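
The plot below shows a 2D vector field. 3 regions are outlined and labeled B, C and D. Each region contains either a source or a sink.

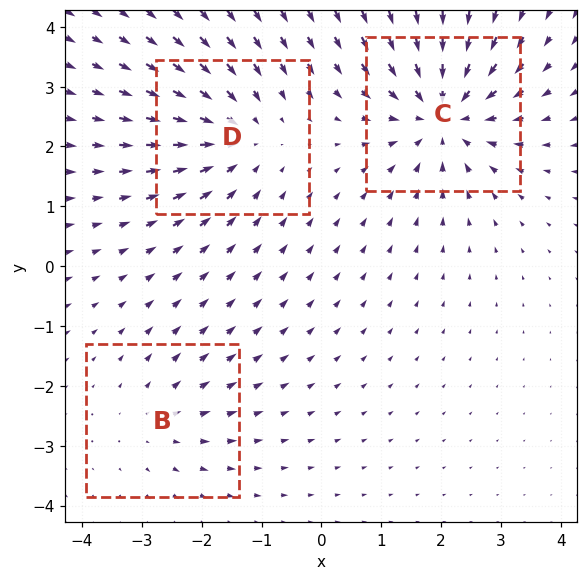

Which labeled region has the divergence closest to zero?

B

Divergence at each region's feature centre — B: about +2, C: about -5, D: about -3. Region B is closest to zero.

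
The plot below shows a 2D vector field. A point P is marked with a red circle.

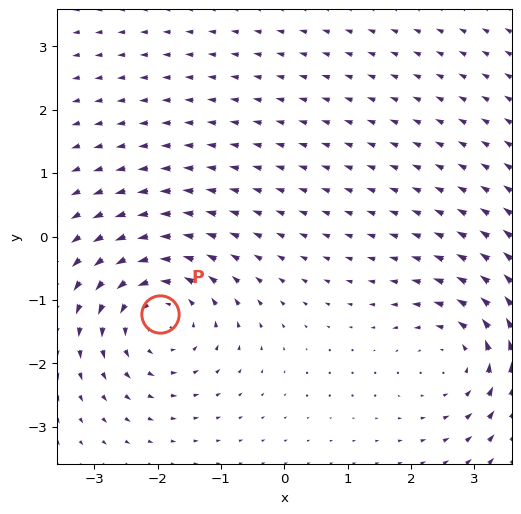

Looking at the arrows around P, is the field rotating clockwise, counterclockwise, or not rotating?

counterclockwise

Near P at (-2.0, -1.2) the arrows circulate counterclockwise. The curl (z-component) there is about +5; positive curl means counterclockwise rotation.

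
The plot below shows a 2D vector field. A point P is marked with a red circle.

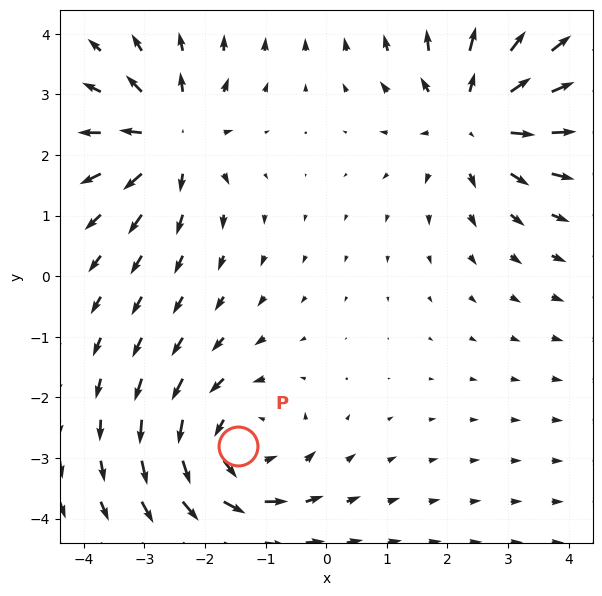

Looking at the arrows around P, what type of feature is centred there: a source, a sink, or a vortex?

At P (-1.4, -2.8) the arrows circulate counterclockwise. Divergence ≈0, curl about +4 — near-zero divergence with nonzero curl is a vortex.

vortex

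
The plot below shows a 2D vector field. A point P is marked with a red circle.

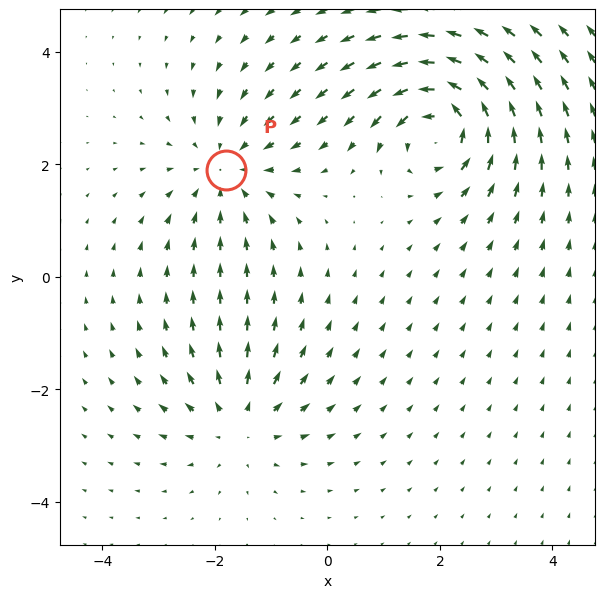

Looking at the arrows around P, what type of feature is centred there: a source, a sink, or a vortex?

At P (-1.8, 1.9) the arrows converge inward. Divergence about -3, curl ≈0 — negative divergence with near-zero curl is a sink.

sink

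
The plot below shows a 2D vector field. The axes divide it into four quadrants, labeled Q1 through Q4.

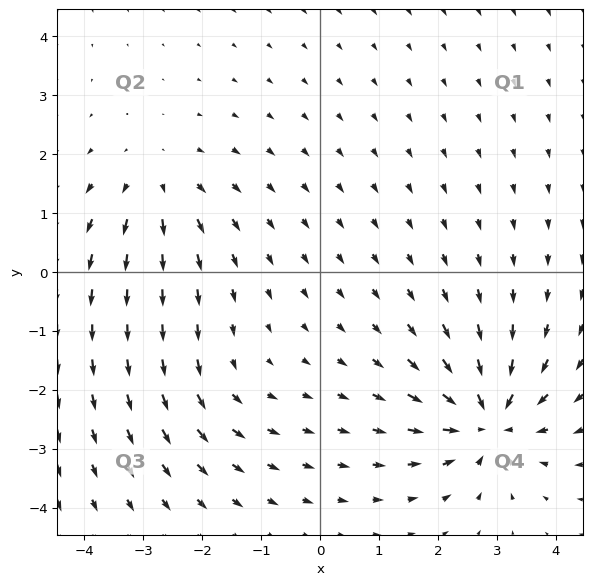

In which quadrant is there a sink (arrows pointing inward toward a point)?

The sink sits at approximately (2.8, -2.5), which lies in quadrant Q4. The divergence there is about -6, negative as expected for a sink.

Q4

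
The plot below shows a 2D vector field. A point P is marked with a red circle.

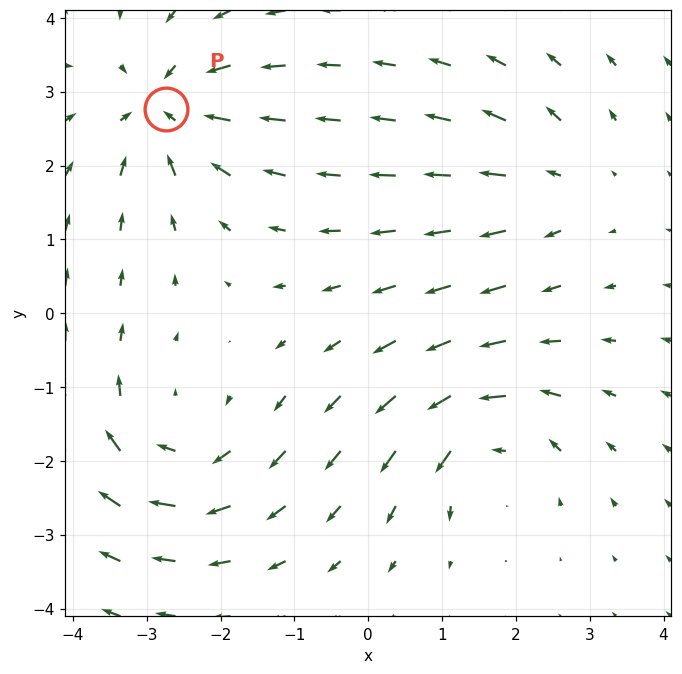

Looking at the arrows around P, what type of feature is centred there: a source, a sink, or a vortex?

At P (-2.7, 2.8) the arrows converge inward. Divergence about -5, curl ≈0 — negative divergence with near-zero curl is a sink.

sink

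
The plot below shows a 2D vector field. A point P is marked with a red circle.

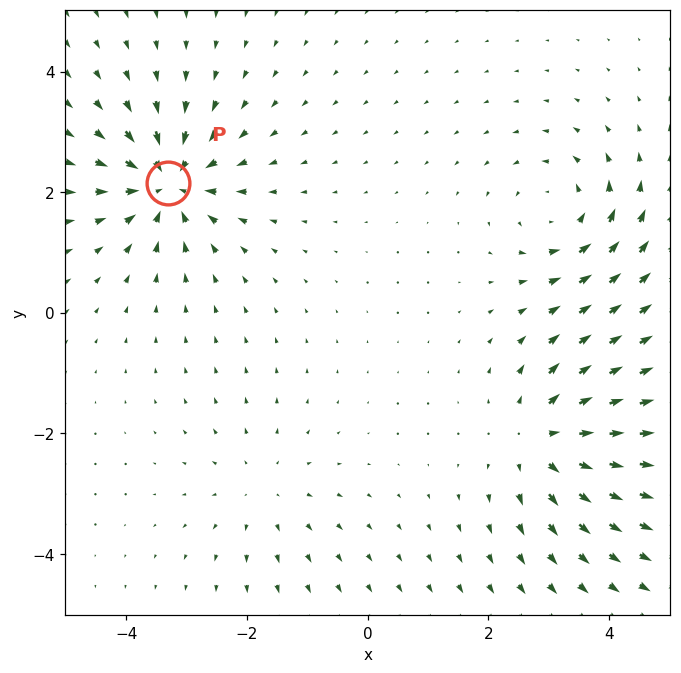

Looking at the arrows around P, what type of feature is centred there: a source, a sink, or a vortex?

sink

At P (-3.3, 2.1) the arrows converge inward. Divergence about -6, curl ≈0 — negative divergence with near-zero curl is a sink.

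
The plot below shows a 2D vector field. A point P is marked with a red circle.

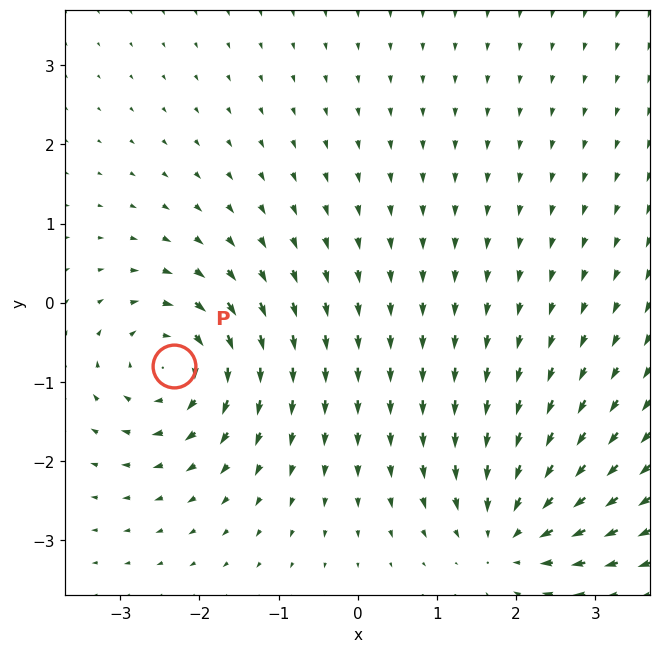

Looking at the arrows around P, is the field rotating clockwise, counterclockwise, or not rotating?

Near P at (-2.3, -0.8) the arrows circulate clockwise. The curl (z-component) there is about -6; negative curl means clockwise rotation.

clockwise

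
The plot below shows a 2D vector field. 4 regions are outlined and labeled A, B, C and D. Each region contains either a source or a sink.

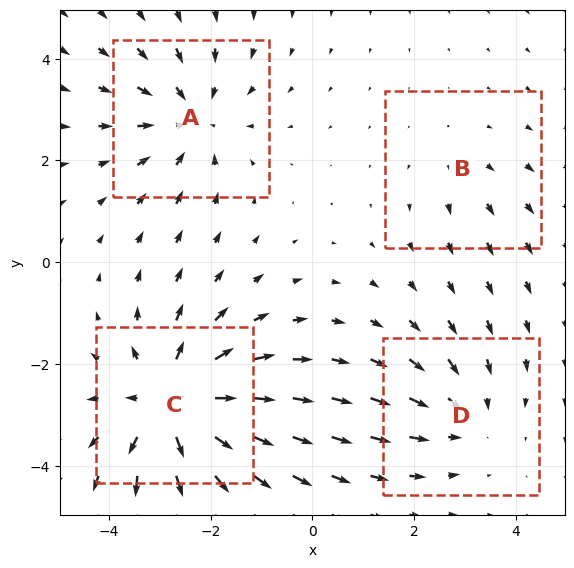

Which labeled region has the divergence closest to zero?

Divergence at each region's feature centre — A: about -4, B: about +2, C: about +6, D: about -3. Region B is closest to zero.

B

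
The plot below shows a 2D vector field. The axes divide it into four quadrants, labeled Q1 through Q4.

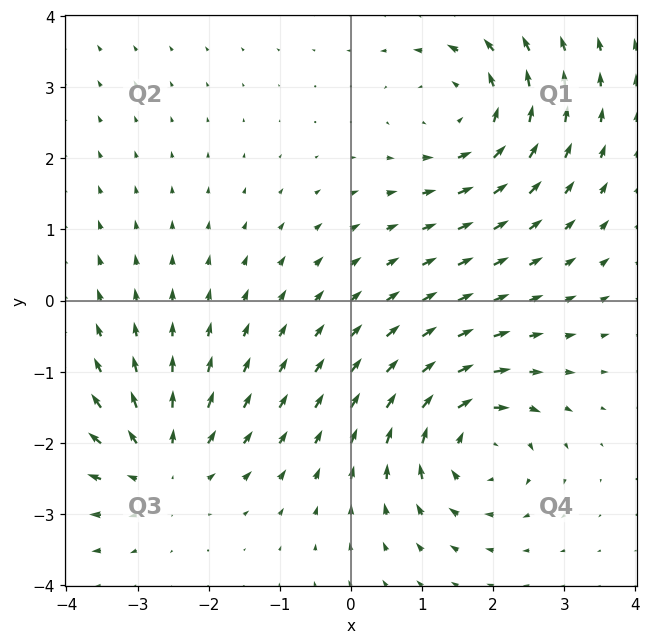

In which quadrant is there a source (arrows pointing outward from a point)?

The source sits at approximately (-2.7, -2.3), which lies in quadrant Q3. The divergence there is about +3, positive as expected for a source.

Q3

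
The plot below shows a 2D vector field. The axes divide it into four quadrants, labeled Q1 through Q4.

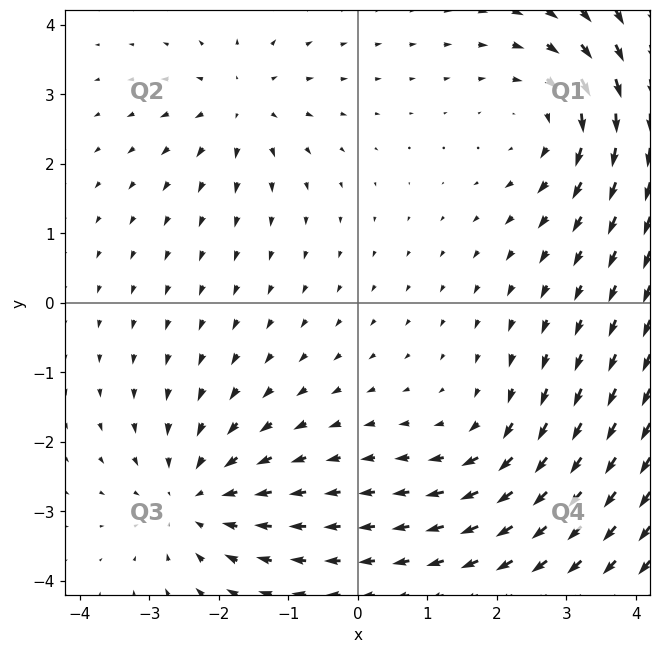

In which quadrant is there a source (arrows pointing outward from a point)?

Q2

The source sits at approximately (-1.7, 2.9), which lies in quadrant Q2. The divergence there is about +4, positive as expected for a source.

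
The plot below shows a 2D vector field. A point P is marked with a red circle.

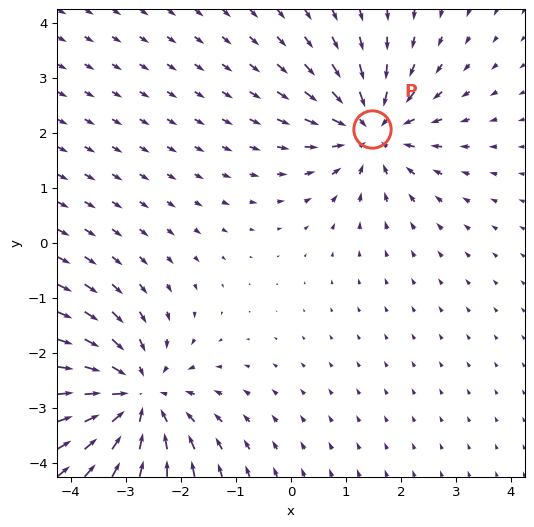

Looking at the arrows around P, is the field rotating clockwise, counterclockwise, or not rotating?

not rotating

Near P at (1.5, 2.1) the arrows show no circulation. The curl there is ≈0.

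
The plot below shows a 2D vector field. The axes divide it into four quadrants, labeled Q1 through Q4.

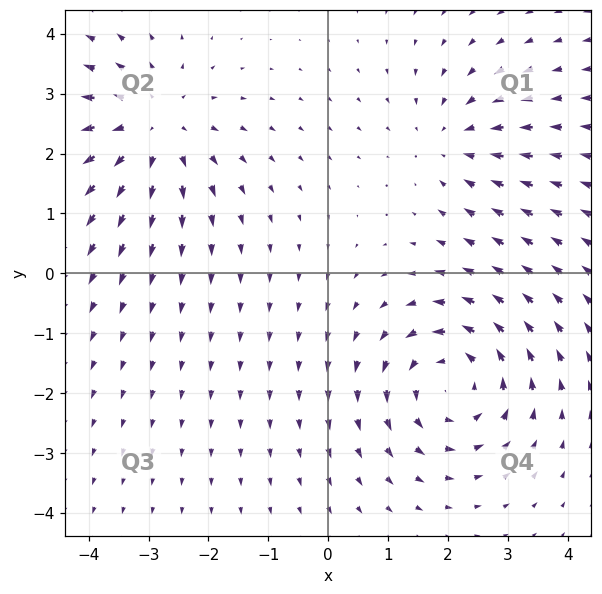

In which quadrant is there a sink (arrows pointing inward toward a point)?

Q1

The sink sits at approximately (2.1, 2.2), which lies in quadrant Q1. The divergence there is about -3, negative as expected for a sink.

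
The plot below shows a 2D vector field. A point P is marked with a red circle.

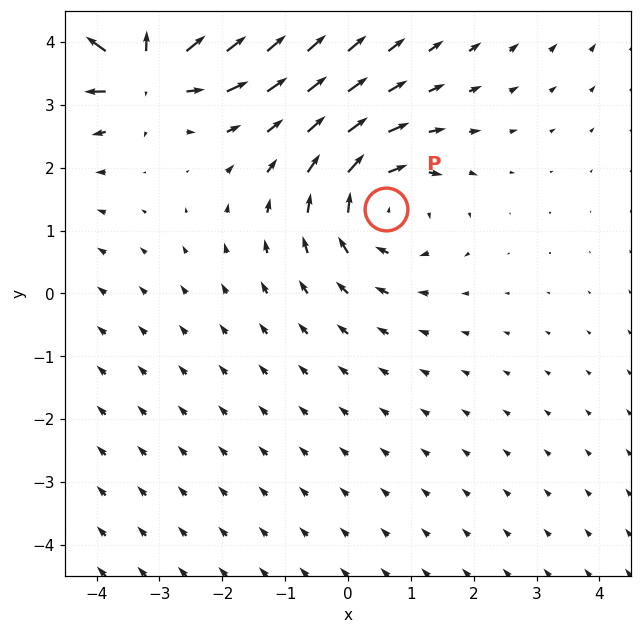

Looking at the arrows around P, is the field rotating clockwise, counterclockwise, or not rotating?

clockwise

Near P at (0.6, 1.3) the arrows circulate clockwise. The curl (z-component) there is about -3; negative curl means clockwise rotation.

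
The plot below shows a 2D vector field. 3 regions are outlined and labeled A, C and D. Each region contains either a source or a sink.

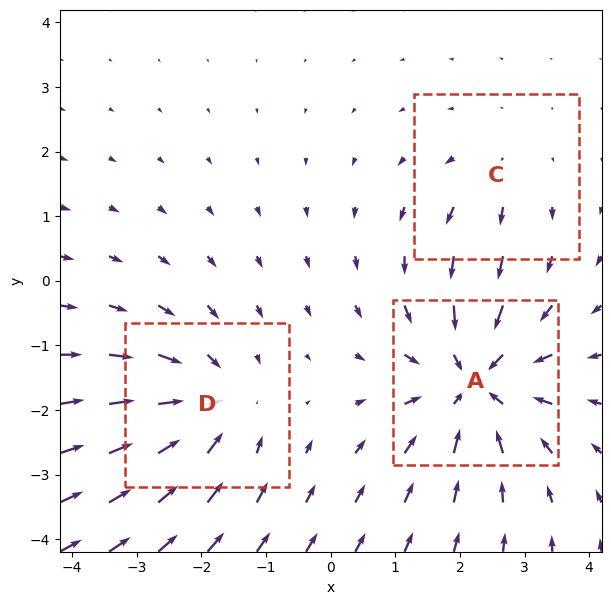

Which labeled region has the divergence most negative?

Divergence at each region's feature centre — A: about -5, C: about +2, D: about -3. Region A is most negative.

A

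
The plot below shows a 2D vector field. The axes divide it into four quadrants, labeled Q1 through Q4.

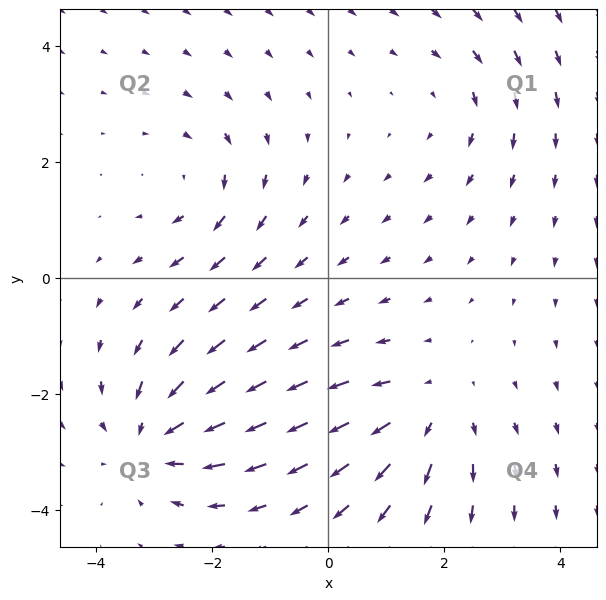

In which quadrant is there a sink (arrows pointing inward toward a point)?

The sink sits at approximately (-3.0, -2.8), which lies in quadrant Q3. The divergence there is about -4, negative as expected for a sink.

Q3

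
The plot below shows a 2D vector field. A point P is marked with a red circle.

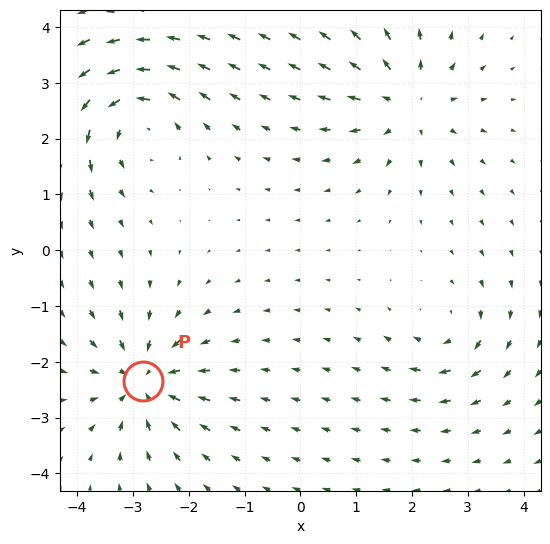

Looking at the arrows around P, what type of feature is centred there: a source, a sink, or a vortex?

At P (-2.8, -2.4) the arrows converge inward. Divergence about -6, curl ≈0 — negative divergence with near-zero curl is a sink.

sink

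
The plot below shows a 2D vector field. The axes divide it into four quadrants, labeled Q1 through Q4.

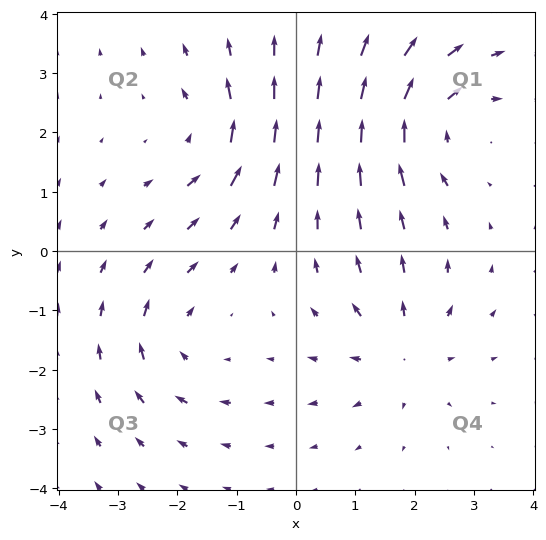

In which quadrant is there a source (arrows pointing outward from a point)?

The source sits at approximately (1.8, -1.7), which lies in quadrant Q4. The divergence there is about +3, positive as expected for a source.

Q4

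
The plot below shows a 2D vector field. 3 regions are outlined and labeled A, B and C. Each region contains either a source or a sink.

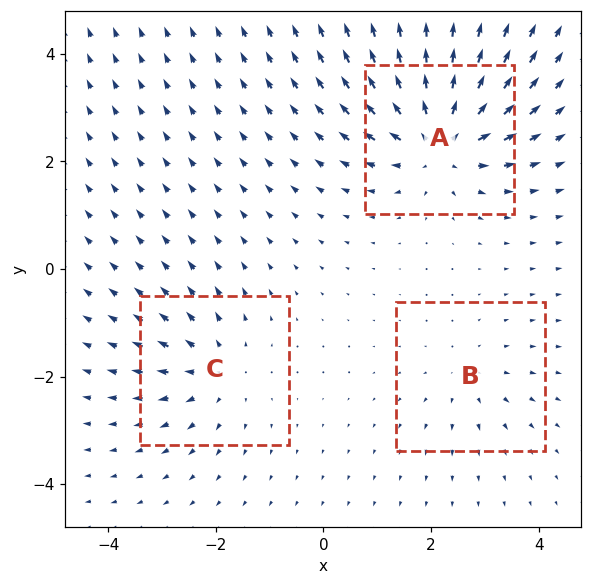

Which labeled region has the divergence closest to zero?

B

Divergence at each region's feature centre — A: about +6, B: about +2, C: about +3. Region B is closest to zero.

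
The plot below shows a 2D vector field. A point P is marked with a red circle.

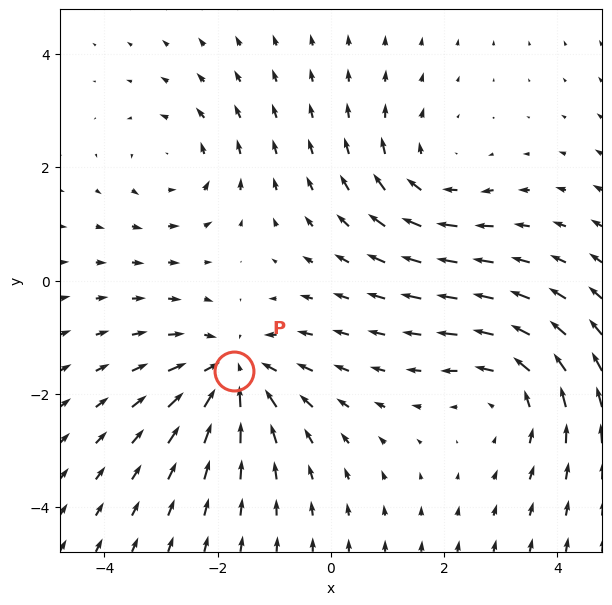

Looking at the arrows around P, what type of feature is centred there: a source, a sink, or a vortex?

sink

At P (-1.7, -1.6) the arrows converge inward. Divergence about -5, curl ≈0 — negative divergence with near-zero curl is a sink.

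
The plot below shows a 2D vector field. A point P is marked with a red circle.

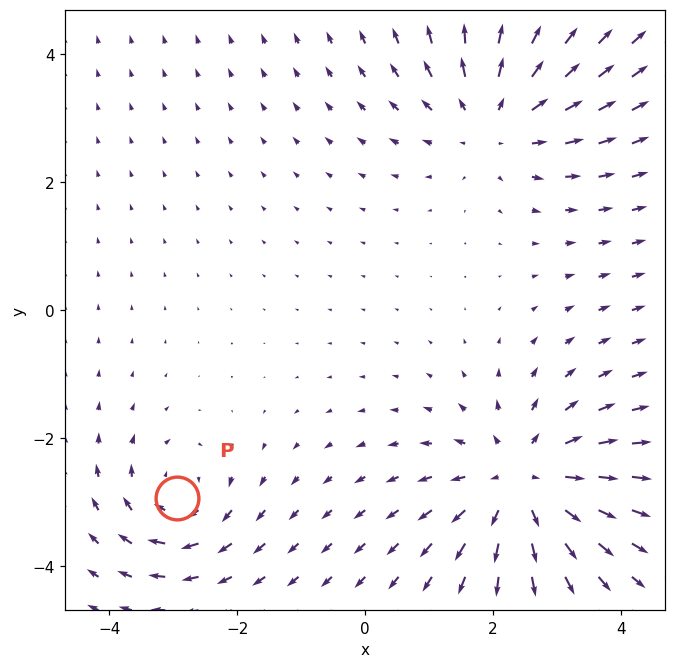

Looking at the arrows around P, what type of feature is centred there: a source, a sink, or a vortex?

At P (-2.9, -2.9) the arrows circulate clockwise. Divergence ≈0, curl about -4 — near-zero divergence with nonzero curl is a vortex.

vortex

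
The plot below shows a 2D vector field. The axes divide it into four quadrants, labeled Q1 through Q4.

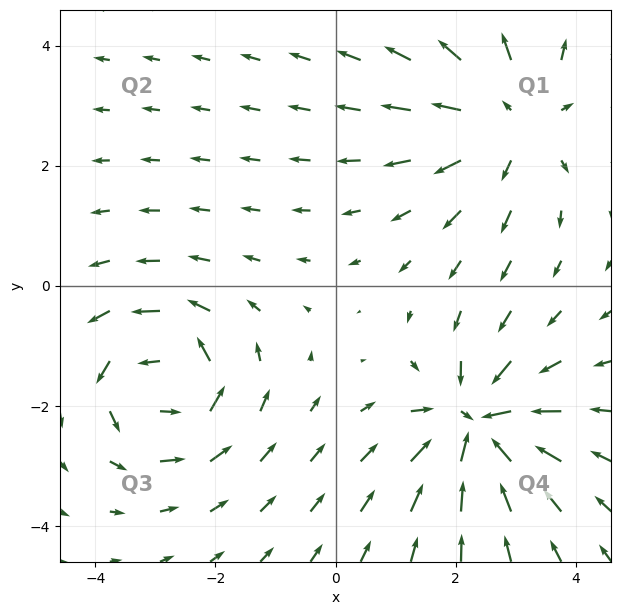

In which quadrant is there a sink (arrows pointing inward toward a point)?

The sink sits at approximately (2.4, -2.3), which lies in quadrant Q4. The divergence there is about -5, negative as expected for a sink.

Q4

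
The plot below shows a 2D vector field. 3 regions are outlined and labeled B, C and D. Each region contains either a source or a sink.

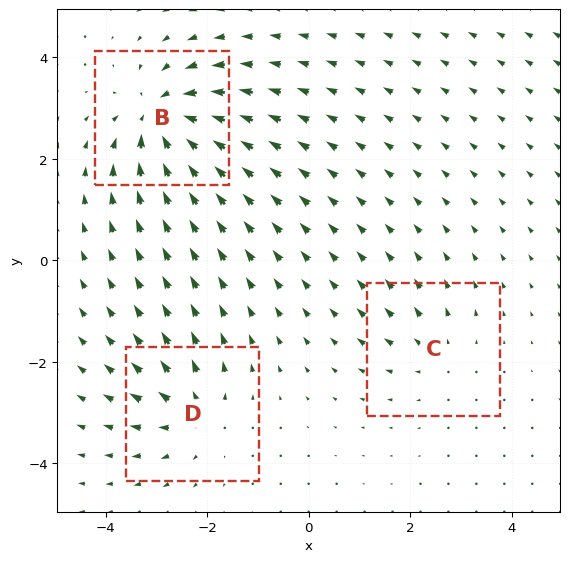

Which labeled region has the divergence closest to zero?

C

Divergence at each region's feature centre — B: about -6, C: about +2, D: about +4. Region C is closest to zero.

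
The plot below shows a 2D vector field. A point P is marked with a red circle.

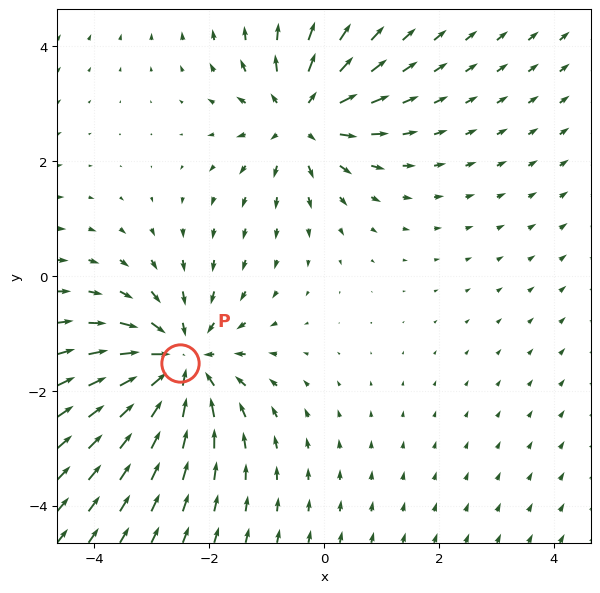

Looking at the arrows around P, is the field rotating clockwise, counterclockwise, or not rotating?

not rotating

Near P at (-2.5, -1.5) the arrows show no circulation. The curl there is ≈0.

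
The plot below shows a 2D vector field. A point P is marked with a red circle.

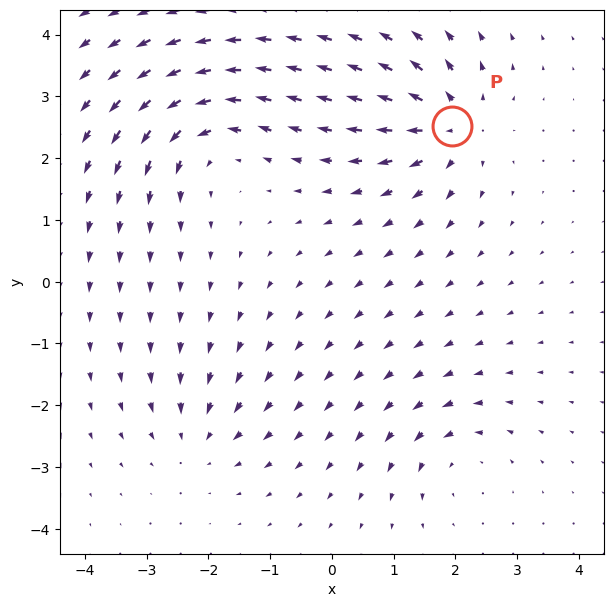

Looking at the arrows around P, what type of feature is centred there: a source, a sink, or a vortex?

At P (1.9, 2.5) the arrows spread outward. Divergence about +6, curl ≈0 — positive divergence with near-zero curl is a source.

source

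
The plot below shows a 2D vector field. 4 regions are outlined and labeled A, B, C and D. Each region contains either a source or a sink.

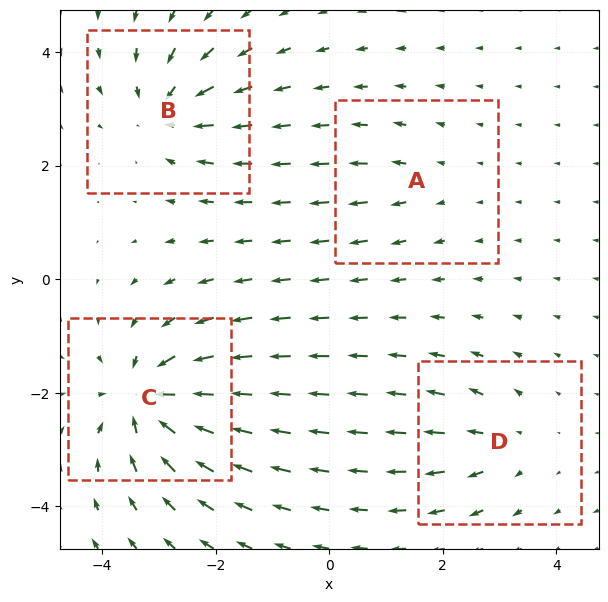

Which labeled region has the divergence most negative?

Divergence at each region's feature centre — A: about +2, B: about -5, C: about -8, D: about +3. Region C is most negative.

C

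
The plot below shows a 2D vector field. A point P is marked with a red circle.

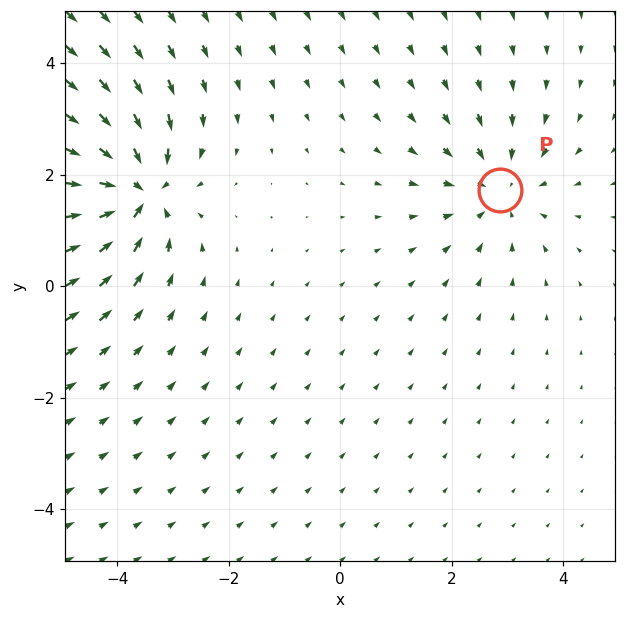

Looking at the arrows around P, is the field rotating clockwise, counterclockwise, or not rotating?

not rotating

Near P at (2.9, 1.7) the arrows show no circulation. The curl there is ≈0.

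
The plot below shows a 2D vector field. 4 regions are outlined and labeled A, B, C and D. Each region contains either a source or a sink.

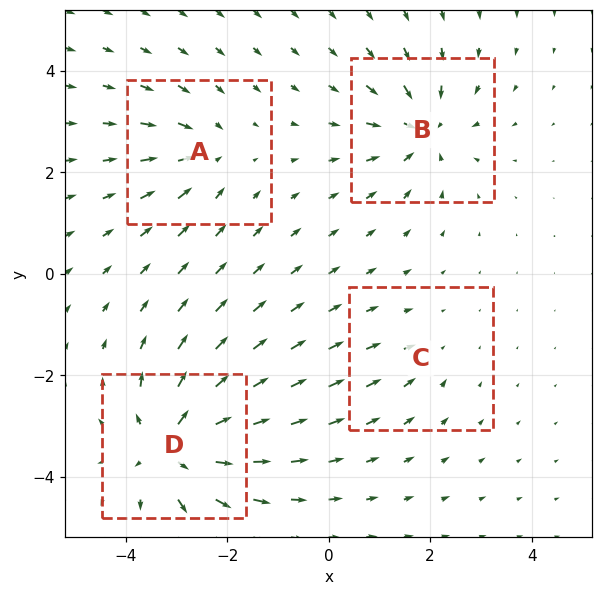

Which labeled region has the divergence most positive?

Divergence at each region's feature centre — A: about -4, B: about -6, C: about -2, D: about +8. Region D is most positive.

D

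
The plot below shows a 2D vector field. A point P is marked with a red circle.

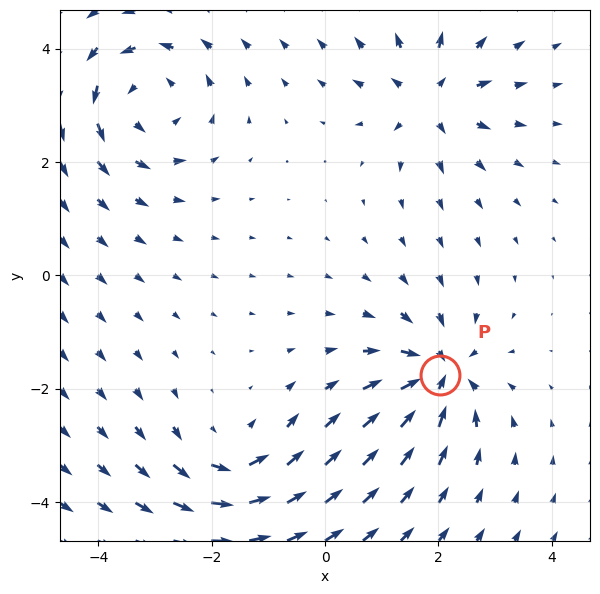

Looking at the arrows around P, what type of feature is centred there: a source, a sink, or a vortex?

At P (2.0, -1.8) the arrows converge inward. Divergence about -6, curl ≈0 — negative divergence with near-zero curl is a sink.

sink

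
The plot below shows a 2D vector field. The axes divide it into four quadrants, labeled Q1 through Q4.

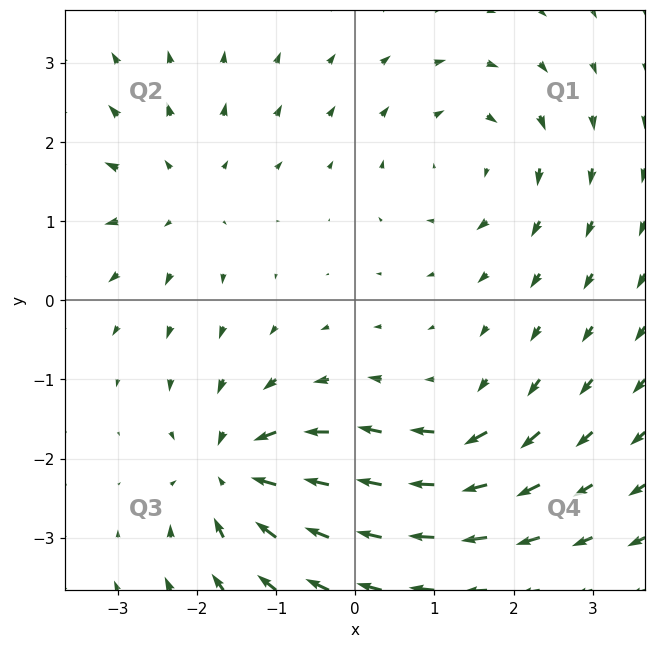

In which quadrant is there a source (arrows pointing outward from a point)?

Q2

The source sits at approximately (-2.2, 1.3), which lies in quadrant Q2. The divergence there is about +3, positive as expected for a source.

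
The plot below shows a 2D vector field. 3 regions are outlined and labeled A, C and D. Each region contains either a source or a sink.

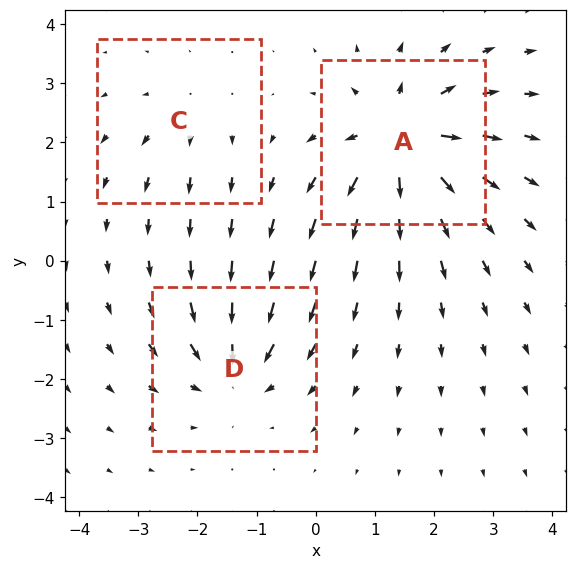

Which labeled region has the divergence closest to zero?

C

Divergence at each region's feature centre — A: about +6, C: about +2, D: about -4. Region C is closest to zero.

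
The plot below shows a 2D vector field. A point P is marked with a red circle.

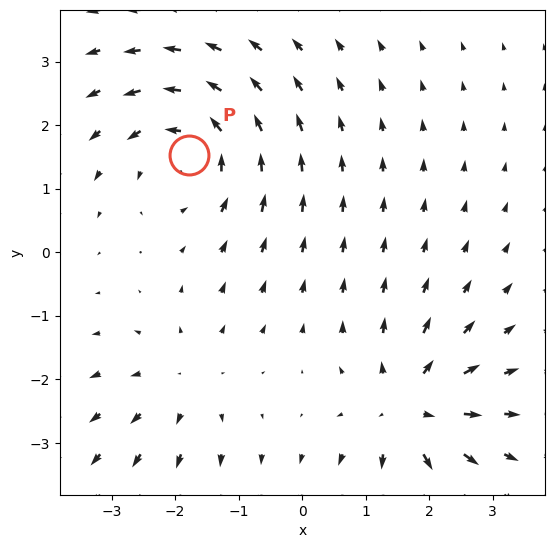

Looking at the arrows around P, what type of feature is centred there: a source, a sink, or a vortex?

At P (-1.8, 1.5) the arrows circulate counterclockwise. Divergence ≈0, curl about +4 — near-zero divergence with nonzero curl is a vortex.

vortex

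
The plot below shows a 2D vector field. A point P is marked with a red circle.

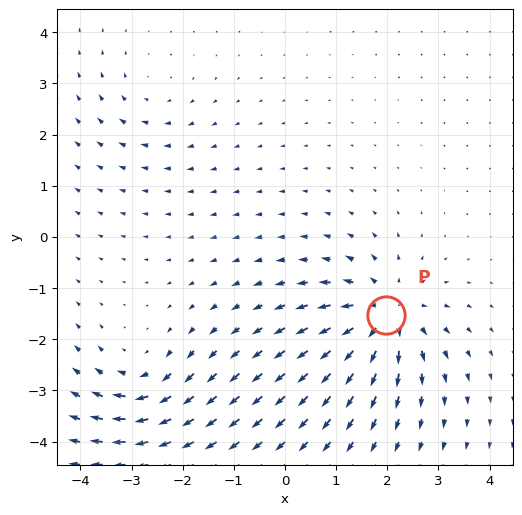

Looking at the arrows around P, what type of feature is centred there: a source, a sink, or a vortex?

At P (2.0, -1.5) the arrows spread outward. Divergence about +6, curl ≈0 — positive divergence with near-zero curl is a source.

source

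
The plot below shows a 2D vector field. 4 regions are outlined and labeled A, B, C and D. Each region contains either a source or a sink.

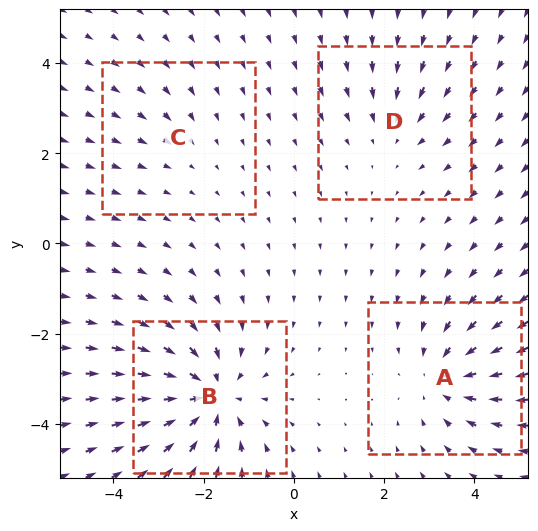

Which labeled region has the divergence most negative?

Divergence at each region's feature centre — A: about -4, B: about -6, C: about -2, D: about -3. Region B is most negative.

B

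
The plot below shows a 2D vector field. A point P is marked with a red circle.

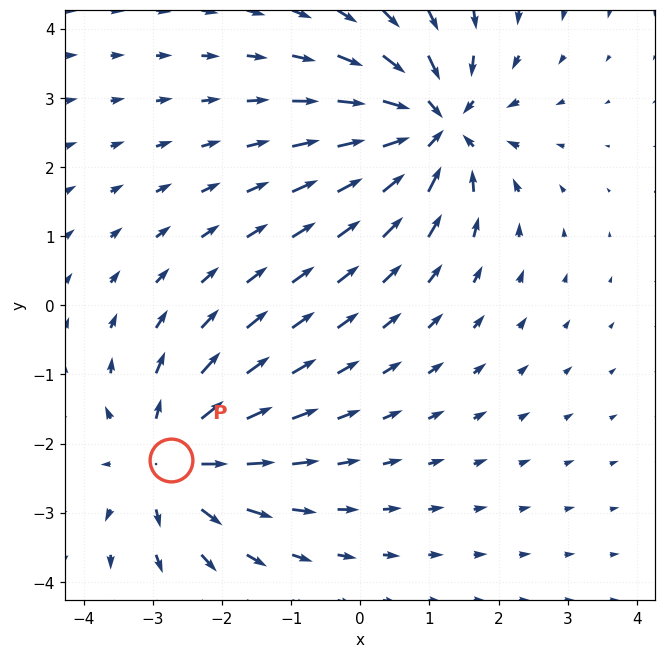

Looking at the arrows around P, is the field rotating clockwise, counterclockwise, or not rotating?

not rotating

Near P at (-2.7, -2.2) the arrows show no circulation. The curl there is ≈0.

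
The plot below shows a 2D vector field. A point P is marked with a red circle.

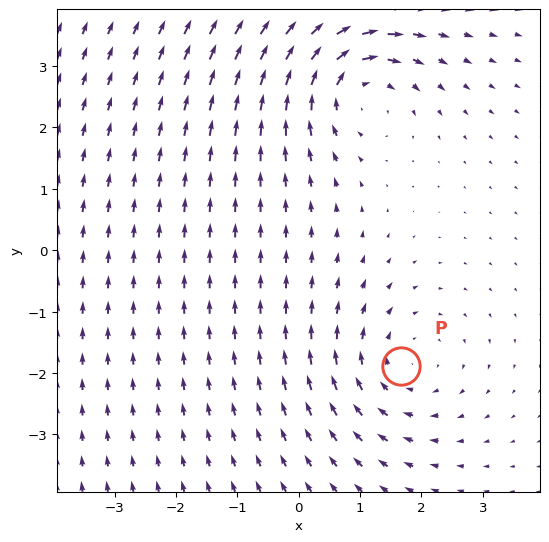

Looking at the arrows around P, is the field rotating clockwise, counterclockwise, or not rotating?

Near P at (1.7, -1.9) the arrows circulate clockwise. The curl (z-component) there is about -2; negative curl means clockwise rotation.

clockwise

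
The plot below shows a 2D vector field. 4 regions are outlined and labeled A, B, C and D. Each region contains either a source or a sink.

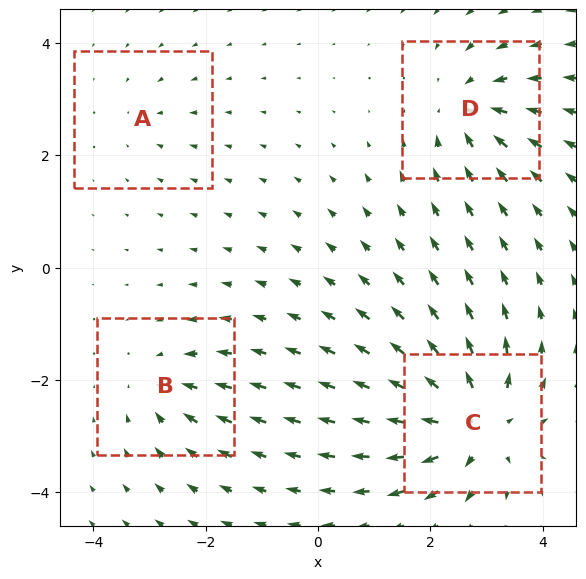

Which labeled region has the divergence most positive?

Divergence at each region's feature centre — A: about -2, B: about -4, C: about +8, D: about -5. Region C is most positive.

C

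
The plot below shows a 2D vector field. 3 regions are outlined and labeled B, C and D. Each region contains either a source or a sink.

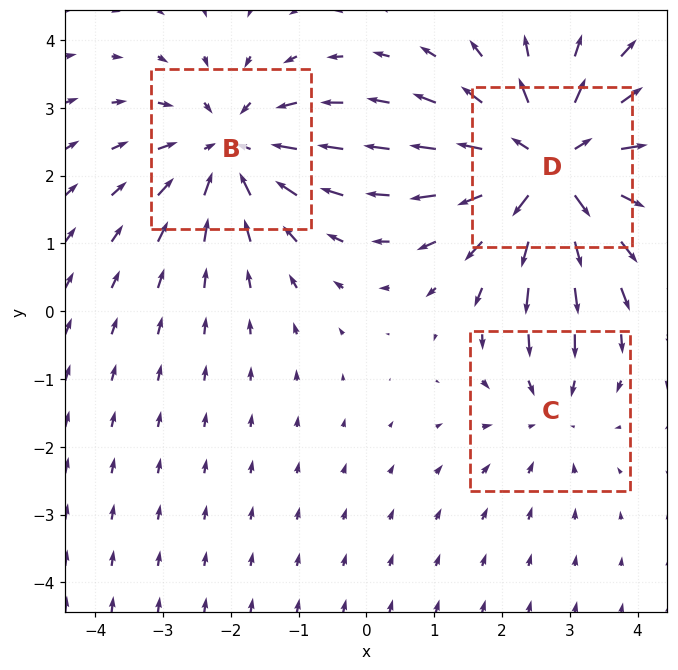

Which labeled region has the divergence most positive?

D

Divergence at each region's feature centre — B: about -3, C: about -2, D: about +4. Region D is most positive.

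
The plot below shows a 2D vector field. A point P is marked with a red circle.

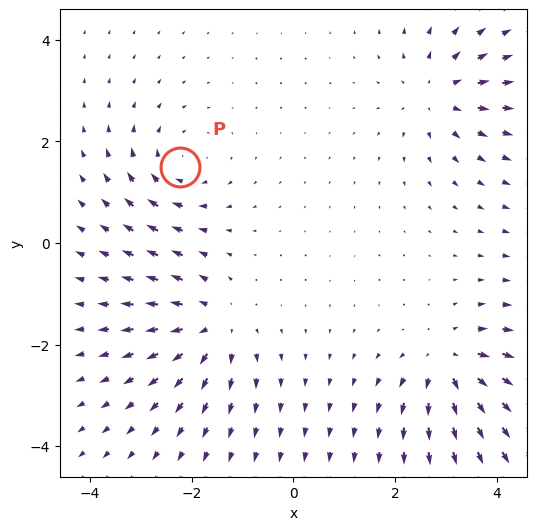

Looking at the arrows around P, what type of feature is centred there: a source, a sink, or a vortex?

vortex

At P (-2.2, 1.5) the arrows circulate clockwise. Divergence ≈0, curl about -4 — near-zero divergence with nonzero curl is a vortex.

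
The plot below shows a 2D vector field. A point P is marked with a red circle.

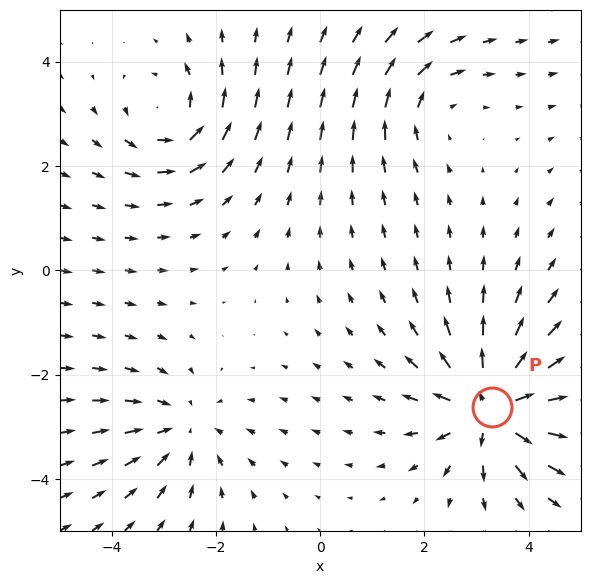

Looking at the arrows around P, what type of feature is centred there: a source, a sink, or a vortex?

At P (3.3, -2.6) the arrows spread outward. Divergence about +6, curl ≈0 — positive divergence with near-zero curl is a source.

source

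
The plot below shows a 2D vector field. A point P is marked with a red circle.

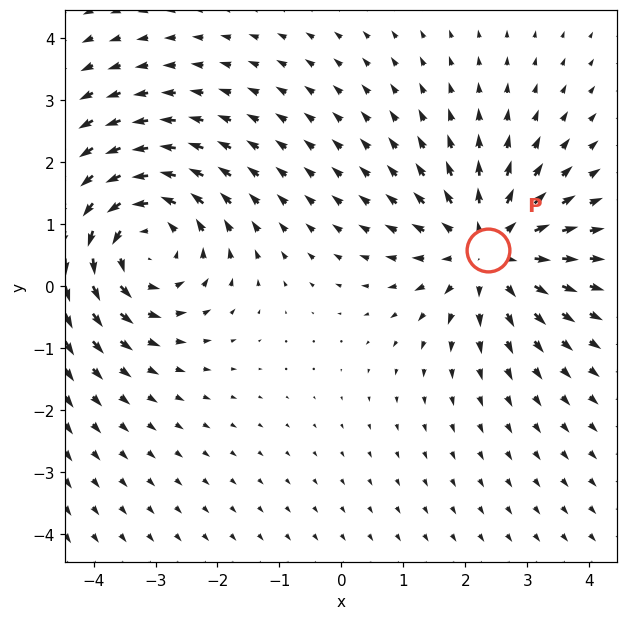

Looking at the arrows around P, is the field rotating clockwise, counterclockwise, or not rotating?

not rotating

Near P at (2.4, 0.6) the arrows show no circulation. The curl there is ≈0.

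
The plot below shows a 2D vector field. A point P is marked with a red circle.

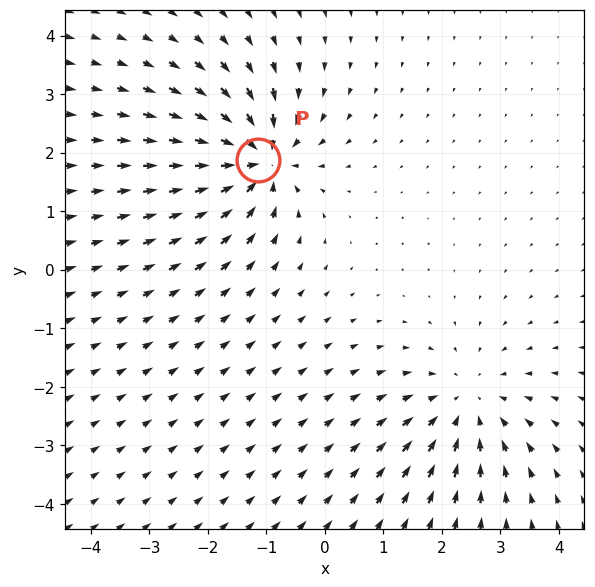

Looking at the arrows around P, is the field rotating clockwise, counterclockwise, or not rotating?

Near P at (-1.1, 1.9) the arrows show no circulation. The curl there is ≈0.

not rotating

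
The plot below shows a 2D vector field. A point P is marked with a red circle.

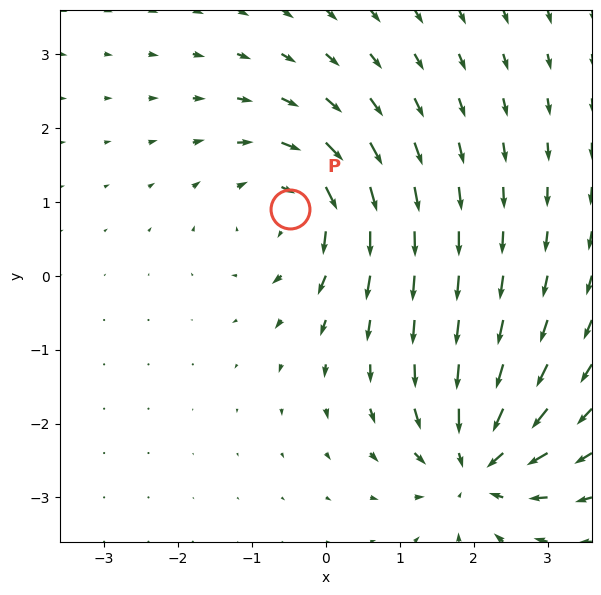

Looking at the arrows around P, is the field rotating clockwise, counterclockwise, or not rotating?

clockwise

Near P at (-0.5, 0.9) the arrows circulate clockwise. The curl (z-component) there is about -5; negative curl means clockwise rotation.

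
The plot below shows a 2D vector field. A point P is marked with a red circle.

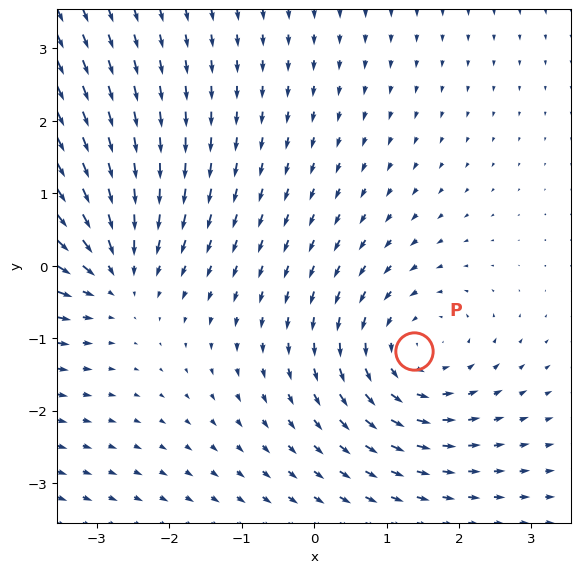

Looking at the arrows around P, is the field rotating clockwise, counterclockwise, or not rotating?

counterclockwise

Near P at (1.4, -1.2) the arrows circulate counterclockwise. The curl (z-component) there is about +3; positive curl means counterclockwise rotation.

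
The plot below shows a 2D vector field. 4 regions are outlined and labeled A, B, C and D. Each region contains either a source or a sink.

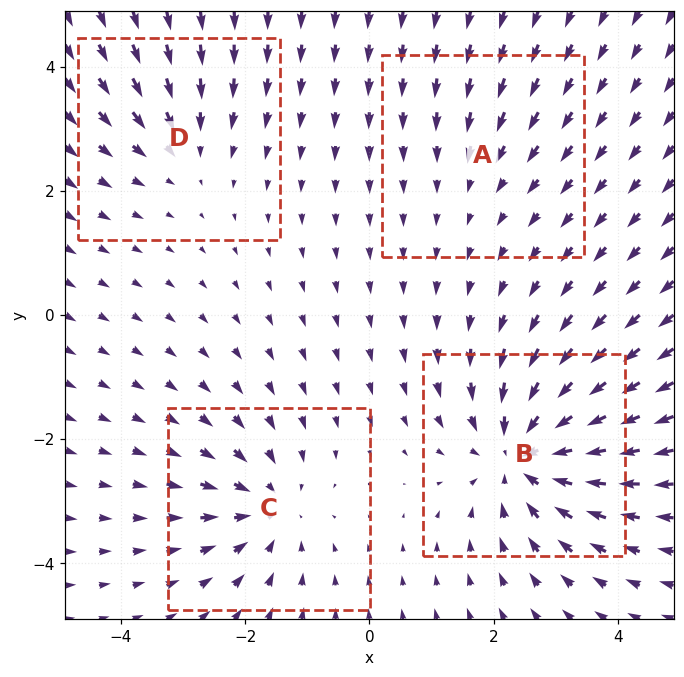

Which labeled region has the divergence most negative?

Divergence at each region's feature centre — A: about -2, B: about -7, C: about -5, D: about -3. Region B is most negative.

B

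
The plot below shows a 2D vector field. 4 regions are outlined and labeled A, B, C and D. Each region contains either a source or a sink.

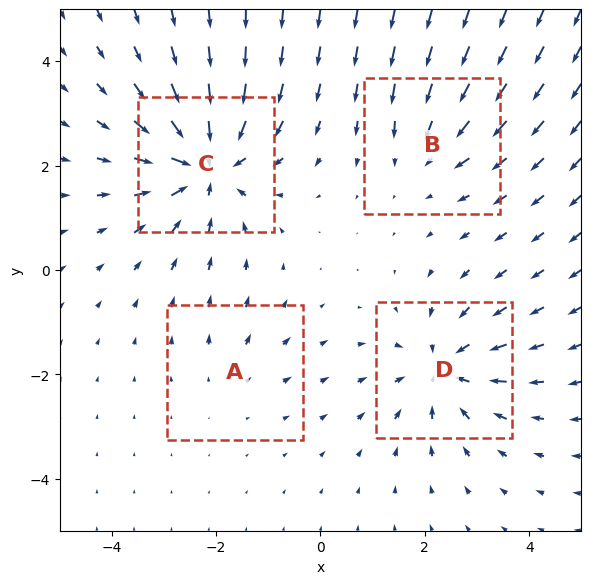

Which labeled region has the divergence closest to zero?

A

Divergence at each region's feature centre — A: about +2, B: about -3, C: about -7, D: about -5. Region A is closest to zero.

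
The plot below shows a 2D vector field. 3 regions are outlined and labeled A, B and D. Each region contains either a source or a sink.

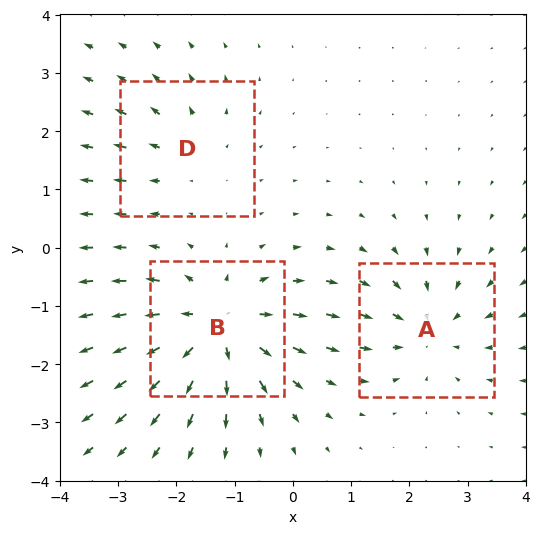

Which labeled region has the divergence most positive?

Divergence at each region's feature centre — A: about -3, B: about +5, D: about +2. Region B is most positive.

B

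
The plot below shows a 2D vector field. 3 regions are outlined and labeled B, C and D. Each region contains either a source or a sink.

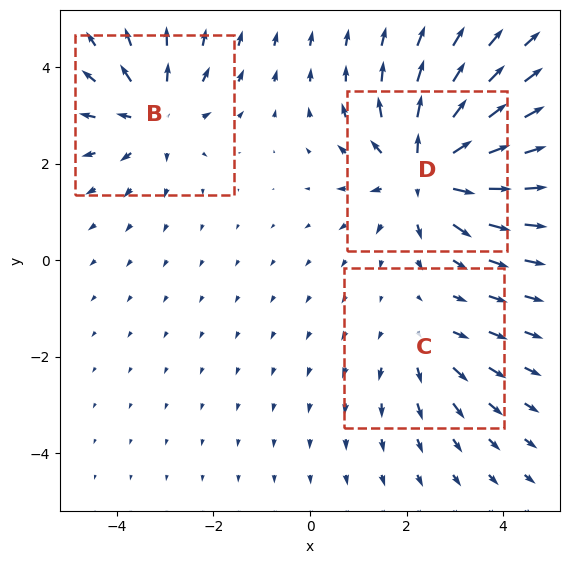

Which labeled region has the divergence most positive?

D

Divergence at each region's feature centre — B: about +4, C: about +2, D: about +6. Region D is most positive.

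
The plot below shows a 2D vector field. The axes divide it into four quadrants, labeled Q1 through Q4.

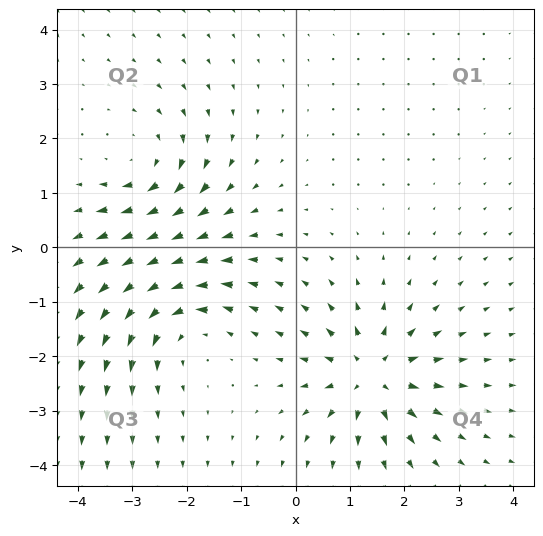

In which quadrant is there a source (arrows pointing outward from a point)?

The source sits at approximately (1.4, -2.4), which lies in quadrant Q4. The divergence there is about +4, positive as expected for a source.

Q4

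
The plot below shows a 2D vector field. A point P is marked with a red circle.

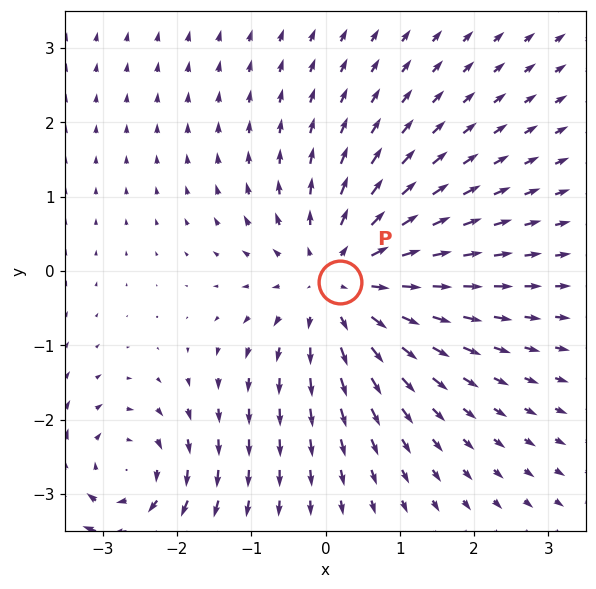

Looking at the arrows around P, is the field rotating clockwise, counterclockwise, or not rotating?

Near P at (0.2, -0.1) the arrows show no circulation. The curl there is ≈0.

not rotating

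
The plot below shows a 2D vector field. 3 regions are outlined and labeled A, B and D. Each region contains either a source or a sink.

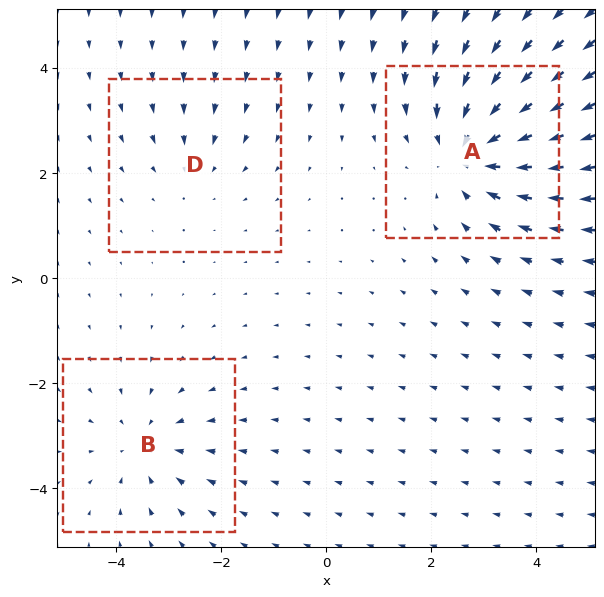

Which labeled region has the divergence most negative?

Divergence at each region's feature centre — A: about -5, B: about -3, D: about -2. Region A is most negative.

A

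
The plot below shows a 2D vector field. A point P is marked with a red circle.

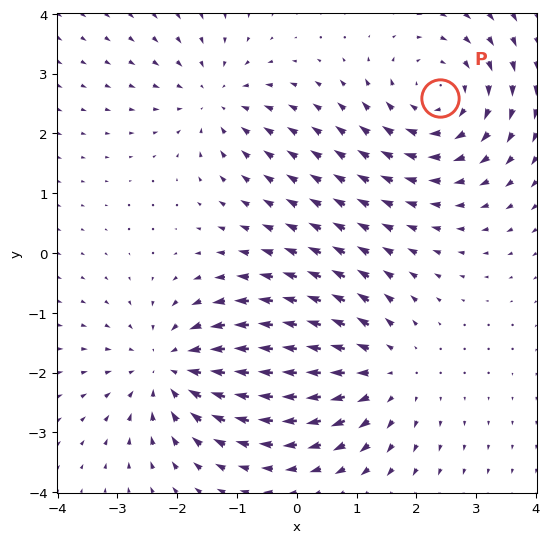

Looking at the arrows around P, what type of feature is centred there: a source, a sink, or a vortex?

At P (2.4, 2.6) the arrows circulate clockwise. Divergence ≈0, curl about -4 — near-zero divergence with nonzero curl is a vortex.

vortex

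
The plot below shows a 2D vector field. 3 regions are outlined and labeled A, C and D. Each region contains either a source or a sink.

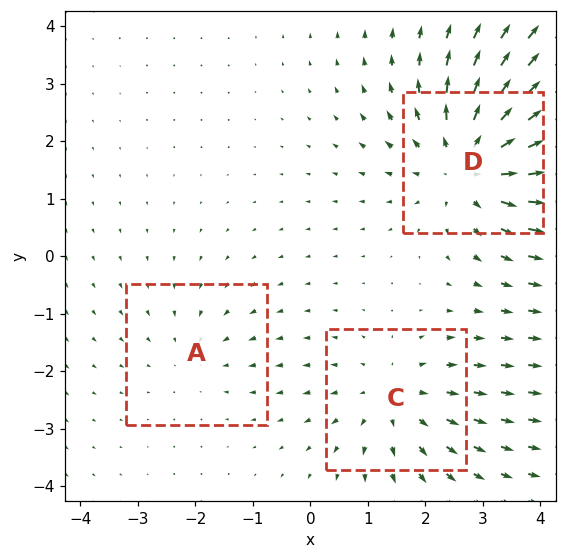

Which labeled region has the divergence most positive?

D

Divergence at each region's feature centre — A: about -2, C: about +3, D: about +4. Region D is most positive.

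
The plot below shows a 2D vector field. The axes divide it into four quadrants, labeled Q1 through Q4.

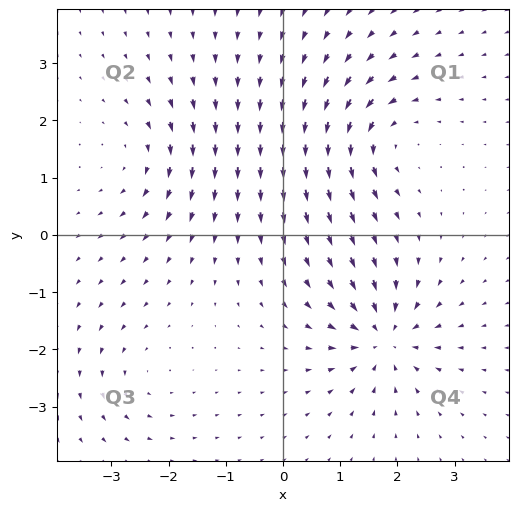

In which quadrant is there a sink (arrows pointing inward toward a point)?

Q4

The sink sits at approximately (1.8, -1.8), which lies in quadrant Q4. The divergence there is about -6, negative as expected for a sink.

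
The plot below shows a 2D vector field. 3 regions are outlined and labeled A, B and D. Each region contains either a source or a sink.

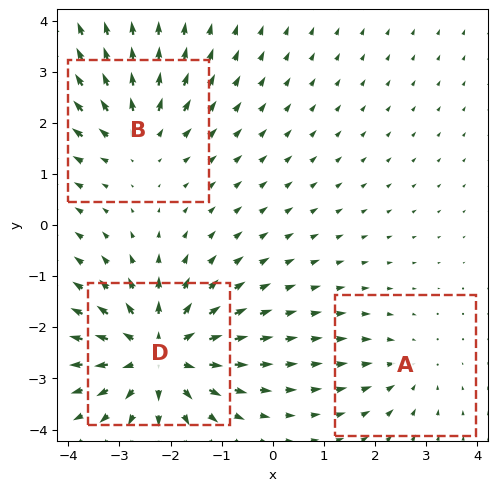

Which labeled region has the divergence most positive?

Divergence at each region's feature centre — A: about -2, B: about +3, D: about +5. Region D is most positive.

D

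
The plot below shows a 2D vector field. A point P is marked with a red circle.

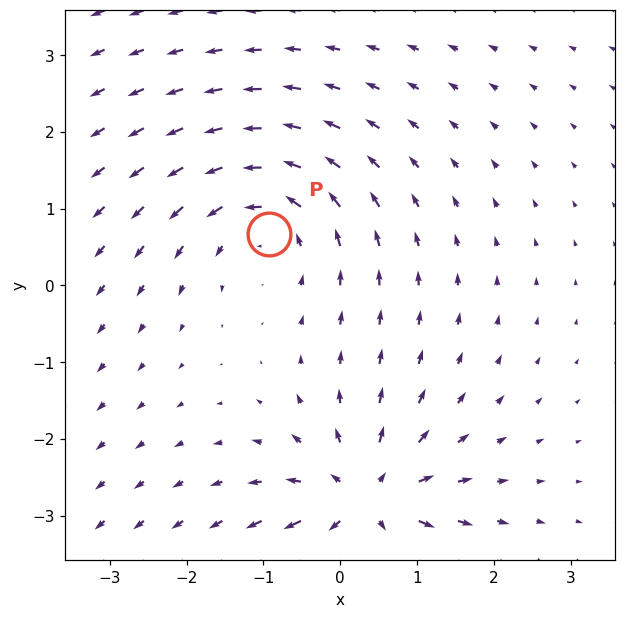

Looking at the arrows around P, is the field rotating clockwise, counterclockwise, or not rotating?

counterclockwise

Near P at (-0.9, 0.7) the arrows circulate counterclockwise. The curl (z-component) there is about +3; positive curl means counterclockwise rotation.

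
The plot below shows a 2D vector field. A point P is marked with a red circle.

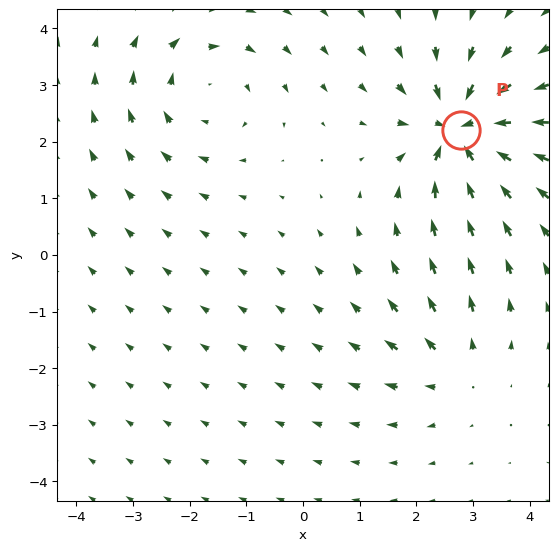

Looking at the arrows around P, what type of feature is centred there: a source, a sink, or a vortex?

At P (2.8, 2.2) the arrows converge inward. Divergence about -6, curl ≈0 — negative divergence with near-zero curl is a sink.

sink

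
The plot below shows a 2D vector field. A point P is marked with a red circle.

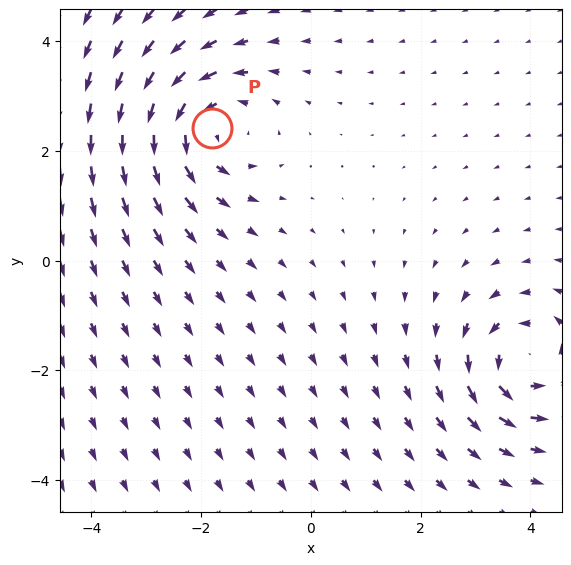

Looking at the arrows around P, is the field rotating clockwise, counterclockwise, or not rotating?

Near P at (-1.8, 2.4) the arrows circulate counterclockwise. The curl (z-component) there is about +5; positive curl means counterclockwise rotation.

counterclockwise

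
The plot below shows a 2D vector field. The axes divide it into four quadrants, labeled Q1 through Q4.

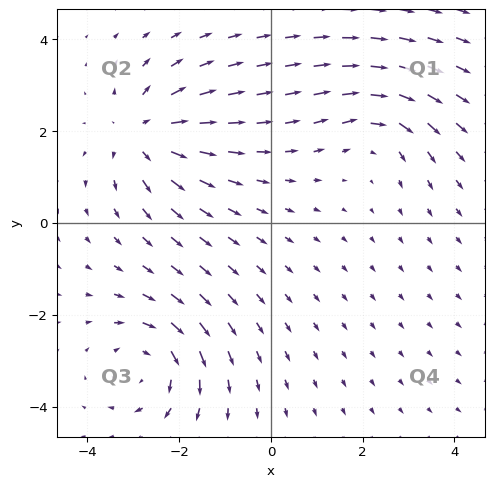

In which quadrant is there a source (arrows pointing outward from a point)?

Q2

The source sits at approximately (-2.8, 1.9), which lies in quadrant Q2. The divergence there is about +4, positive as expected for a source.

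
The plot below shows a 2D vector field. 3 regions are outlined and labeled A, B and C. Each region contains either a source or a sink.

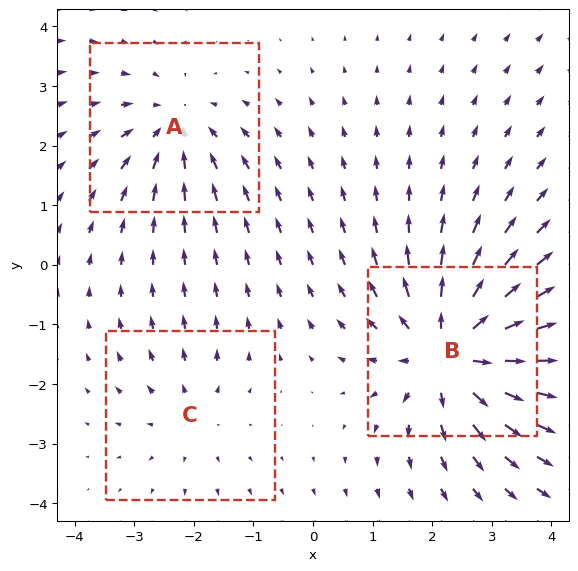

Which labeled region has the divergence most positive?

B

Divergence at each region's feature centre — A: about -3, B: about +5, C: about +2. Region B is most positive.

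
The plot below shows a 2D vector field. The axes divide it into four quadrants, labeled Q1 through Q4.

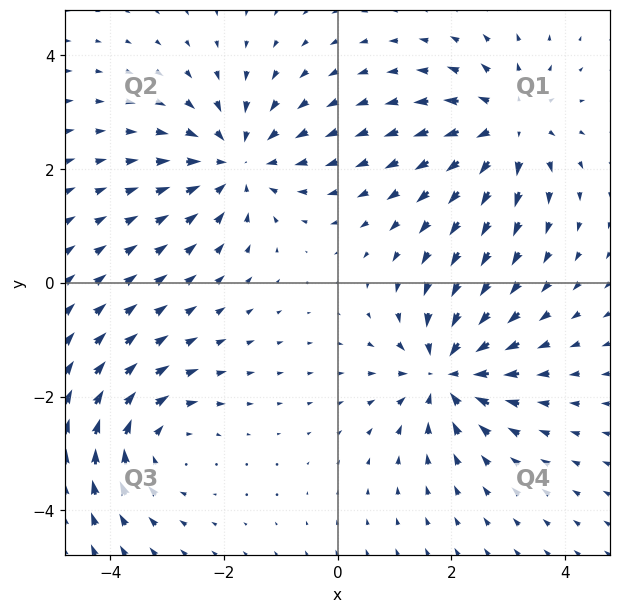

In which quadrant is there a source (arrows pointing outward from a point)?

The source sits at approximately (3.0, 2.8), which lies in quadrant Q1. The divergence there is about +5, positive as expected for a source.

Q1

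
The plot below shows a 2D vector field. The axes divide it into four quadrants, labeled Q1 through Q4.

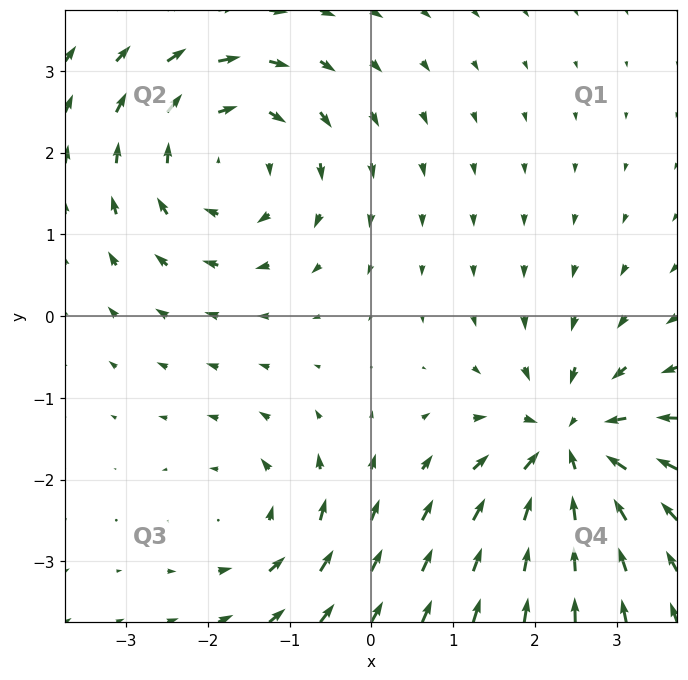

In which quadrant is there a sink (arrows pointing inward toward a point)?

Q4

The sink sits at approximately (2.4, -1.6), which lies in quadrant Q4. The divergence there is about -6, negative as expected for a sink.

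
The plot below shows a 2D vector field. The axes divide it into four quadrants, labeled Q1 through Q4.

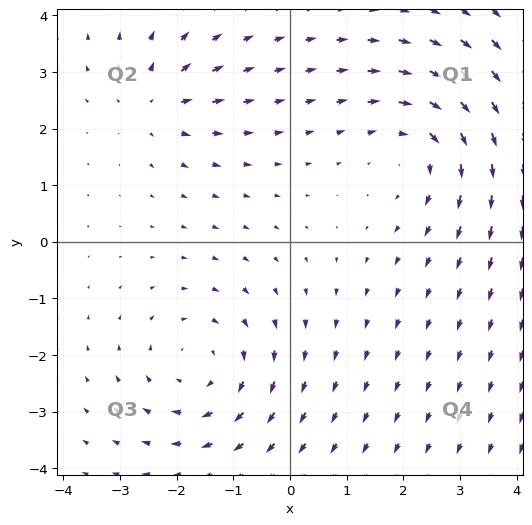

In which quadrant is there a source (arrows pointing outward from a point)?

Q2

The source sits at approximately (-2.4, 2.4), which lies in quadrant Q2. The divergence there is about +4, positive as expected for a source.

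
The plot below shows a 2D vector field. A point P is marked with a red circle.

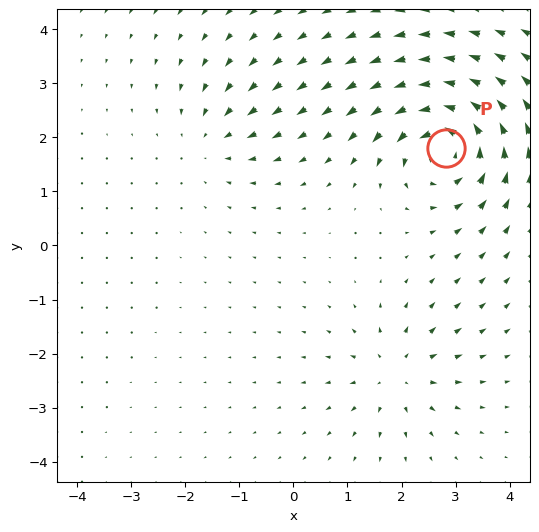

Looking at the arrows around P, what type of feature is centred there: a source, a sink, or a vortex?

vortex

At P (2.8, 1.8) the arrows circulate counterclockwise. Divergence ≈0, curl about +7 — near-zero divergence with nonzero curl is a vortex.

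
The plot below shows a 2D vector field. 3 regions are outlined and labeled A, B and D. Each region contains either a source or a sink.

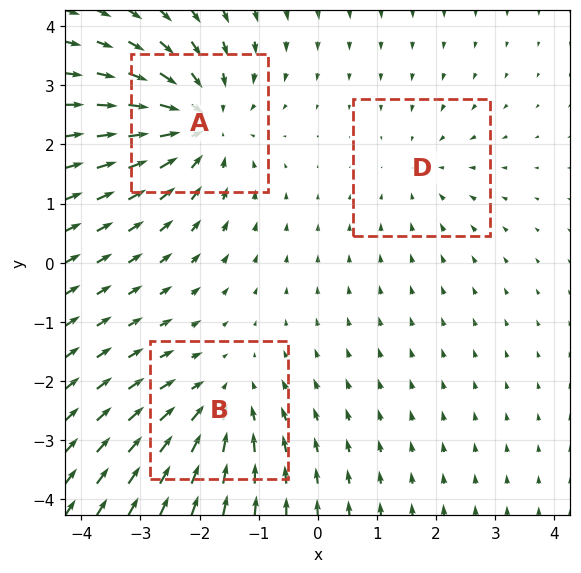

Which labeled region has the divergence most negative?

Divergence at each region's feature centre — A: about -4, B: about -3, D: about -2. Region A is most negative.

A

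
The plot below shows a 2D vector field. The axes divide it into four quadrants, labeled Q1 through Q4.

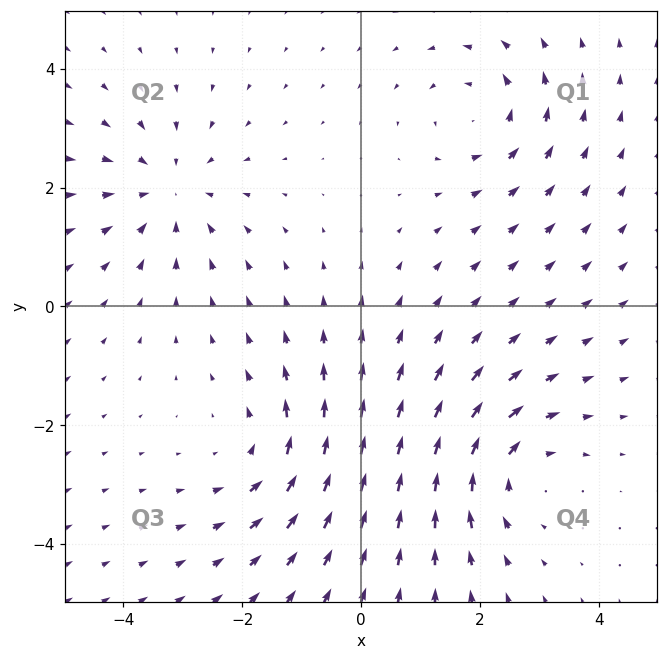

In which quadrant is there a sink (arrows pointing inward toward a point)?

Q2

The sink sits at approximately (-3.2, 1.9), which lies in quadrant Q2. The divergence there is about -4, negative as expected for a sink.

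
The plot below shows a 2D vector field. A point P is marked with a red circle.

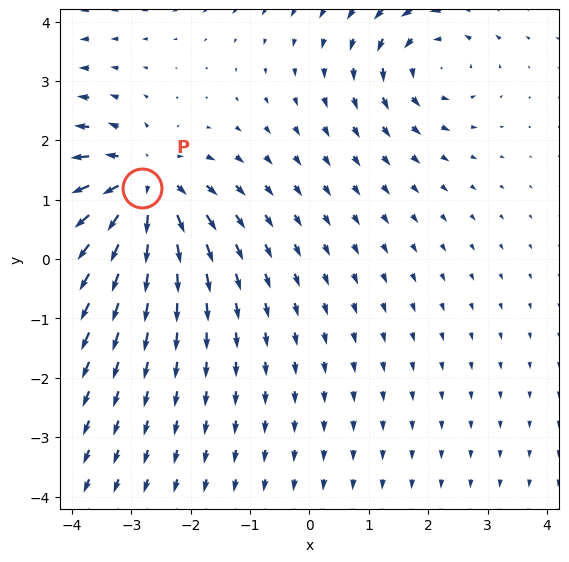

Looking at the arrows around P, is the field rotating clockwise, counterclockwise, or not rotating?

not rotating

Near P at (-2.8, 1.2) the arrows show no circulation. The curl there is ≈0.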